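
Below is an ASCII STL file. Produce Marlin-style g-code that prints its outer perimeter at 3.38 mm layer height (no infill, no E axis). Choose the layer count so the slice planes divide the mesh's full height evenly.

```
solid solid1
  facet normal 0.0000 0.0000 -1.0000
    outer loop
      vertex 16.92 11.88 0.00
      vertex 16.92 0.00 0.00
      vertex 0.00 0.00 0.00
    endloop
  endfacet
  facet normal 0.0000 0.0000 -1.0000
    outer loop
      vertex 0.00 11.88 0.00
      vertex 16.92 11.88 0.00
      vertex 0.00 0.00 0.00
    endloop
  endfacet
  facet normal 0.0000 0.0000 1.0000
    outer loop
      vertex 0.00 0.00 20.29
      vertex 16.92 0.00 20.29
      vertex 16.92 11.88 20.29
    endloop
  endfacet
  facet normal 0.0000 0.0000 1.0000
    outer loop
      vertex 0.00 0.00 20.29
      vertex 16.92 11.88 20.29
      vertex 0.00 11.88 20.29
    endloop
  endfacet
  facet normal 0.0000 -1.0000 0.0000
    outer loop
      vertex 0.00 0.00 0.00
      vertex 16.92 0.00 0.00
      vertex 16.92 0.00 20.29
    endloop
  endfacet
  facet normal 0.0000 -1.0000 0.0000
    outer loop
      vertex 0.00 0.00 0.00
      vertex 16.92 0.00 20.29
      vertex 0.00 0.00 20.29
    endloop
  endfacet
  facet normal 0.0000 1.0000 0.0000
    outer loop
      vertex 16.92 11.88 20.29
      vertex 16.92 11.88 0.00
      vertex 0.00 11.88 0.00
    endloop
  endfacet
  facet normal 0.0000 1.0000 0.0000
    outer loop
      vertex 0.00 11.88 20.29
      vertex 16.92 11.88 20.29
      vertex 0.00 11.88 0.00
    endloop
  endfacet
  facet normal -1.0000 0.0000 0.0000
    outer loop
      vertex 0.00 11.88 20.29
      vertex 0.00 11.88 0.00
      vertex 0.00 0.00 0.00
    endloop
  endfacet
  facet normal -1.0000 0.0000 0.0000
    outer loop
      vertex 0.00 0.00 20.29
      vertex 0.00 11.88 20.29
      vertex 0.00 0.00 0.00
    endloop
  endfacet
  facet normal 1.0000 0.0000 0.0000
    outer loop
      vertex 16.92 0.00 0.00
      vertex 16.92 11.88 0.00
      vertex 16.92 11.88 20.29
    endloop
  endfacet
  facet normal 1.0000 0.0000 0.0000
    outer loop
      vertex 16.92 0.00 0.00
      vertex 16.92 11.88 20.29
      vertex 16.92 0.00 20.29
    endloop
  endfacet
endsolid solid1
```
; perimeter-only toolpath
G21 ; units = mm
G90 ; absolute positioning
G28 ; home
; layer 1
G0 Z3.38
G0 X0.00 Y0.00
G1 X16.92 Y0.00
G1 X16.92 Y11.88
G1 X0.00 Y11.88
G1 X0.00 Y0.00
; layer 2
G0 Z6.76
G0 X0.00 Y0.00
G1 X16.92 Y0.00
G1 X16.92 Y11.88
G1 X0.00 Y11.88
G1 X0.00 Y0.00
; layer 3
G0 Z10.14
G0 X0.00 Y0.00
G1 X16.92 Y0.00
G1 X16.92 Y11.88
G1 X0.00 Y11.88
G1 X0.00 Y0.00
; layer 4
G0 Z13.53
G0 X0.00 Y0.00
G1 X16.92 Y0.00
G1 X16.92 Y11.88
G1 X0.00 Y11.88
G1 X0.00 Y0.00
; layer 5
G0 Z16.91
G0 X0.00 Y0.00
G1 X16.92 Y0.00
G1 X16.92 Y11.88
G1 X0.00 Y11.88
G1 X0.00 Y0.00
; layer 6
G0 Z20.29
G0 X0.00 Y0.00
G1 X16.92 Y0.00
G1 X16.92 Y11.88
G1 X0.00 Y11.88
G1 X0.00 Y0.00
M2 ; end

The solid is a rectangular box, roughly 16.9 × 11.9 mm footprint and 20.3 mm tall. Slicing at Δz = 3.38 mm — 6 equal slices spanning the solid's height, so layer i sits at z = i·h/6 — gives 6 non-empty perimeters. Each is a 4-segment closed polygon; G0 lifts to the layer z and rapids to the start vertex, then G1 traces the edges.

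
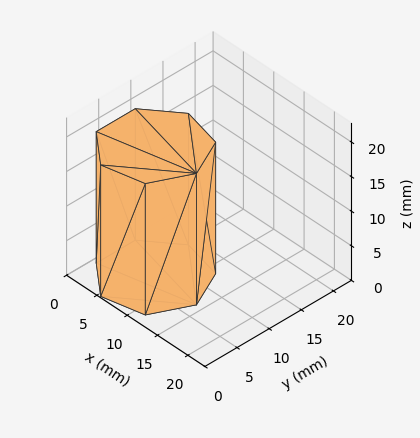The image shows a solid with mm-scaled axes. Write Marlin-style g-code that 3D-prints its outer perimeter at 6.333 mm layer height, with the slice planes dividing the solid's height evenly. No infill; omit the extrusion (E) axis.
Reading the render: the shape is a regular 7-sided prism (a cylinder approximated with 7 flat sides), circumscribed radius ≈ 7 mm, height ≈ 19 mm (dimensions read to the nearest mm from the axis ticks). For the g-code, the solid's height is divided into equal slices at the stated Δz and each level perimeter traced with G1 moves after a G0 lift.

; perimeter-only toolpath
G21 ; units = mm
G90 ; absolute positioning
G28 ; home
; layer 1
G0 Z6.333
G0 X14.000 Y7.000
G1 X11.364 Y12.473
G1 X5.442 Y13.824
G1 X0.693 Y10.037
G1 X0.693 Y3.963
G1 X5.442 Y0.176
G1 X11.364 Y1.527
G1 X14.000 Y7.000
; layer 2
G0 Z12.667
G0 X14.000 Y7.000
G1 X11.364 Y12.473
G1 X5.442 Y13.824
G1 X0.693 Y10.037
G1 X0.693 Y3.963
G1 X5.442 Y0.176
G1 X11.364 Y1.527
G1 X14.000 Y7.000
; layer 3
G0 Z19.000
G0 X14.000 Y7.000
G1 X11.364 Y12.473
G1 X5.442 Y13.824
G1 X0.693 Y10.037
G1 X0.693 Y3.963
G1 X5.442 Y0.176
G1 X11.364 Y1.527
G1 X14.000 Y7.000
M2 ; end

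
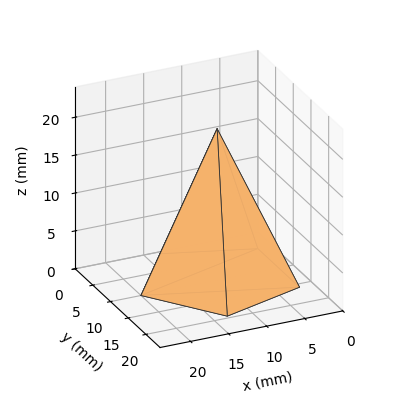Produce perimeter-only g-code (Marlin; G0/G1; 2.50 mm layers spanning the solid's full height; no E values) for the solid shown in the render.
Reading the render: the shape is a regular 5-sided pyramid, base circumscribed radius ≈ 10 mm, apex at z ≈ 20 mm (dimensions read to the nearest mm from the axis ticks). For the g-code, the solid's height is divided into equal slices at the stated Δz and each level perimeter traced with G1 moves after a G0 lift.

; perimeter-only toolpath
G21 ; units = mm
G90 ; absolute positioning
G28 ; home
; layer 1
G0 Z2.50
G0 X18.75 Y10.00
G1 X12.70 Y18.32
G1 X2.92 Y15.15
G1 X2.92 Y4.86
G1 X12.70 Y1.68
G1 X18.75 Y10.00
; layer 2
G0 Z5.00
G0 X17.50 Y10.00
G1 X12.32 Y17.13
G1 X3.93 Y14.41
G1 X3.93 Y5.59
G1 X12.32 Y2.87
G1 X17.50 Y10.00
; layer 3
G0 Z7.50
G0 X16.25 Y10.00
G1 X11.93 Y15.94
G1 X4.94 Y13.68
G1 X4.94 Y6.33
G1 X11.93 Y4.06
G1 X16.25 Y10.00
; layer 4
G0 Z10.00
G0 X15.00 Y10.00
G1 X11.54 Y14.76
G1 X5.96 Y12.94
G1 X5.96 Y7.06
G1 X11.54 Y5.25
G1 X15.00 Y10.00
; layer 5
G0 Z12.50
G0 X13.75 Y10.00
G1 X11.16 Y13.57
G1 X6.97 Y12.21
G1 X6.97 Y7.79
G1 X11.16 Y6.43
G1 X13.75 Y10.00
; layer 6
G0 Z15.00
G0 X12.50 Y10.00
G1 X10.77 Y12.38
G1 X7.98 Y11.47
G1 X7.98 Y8.53
G1 X10.77 Y7.62
G1 X12.50 Y10.00
; layer 7
G0 Z17.50
G0 X11.25 Y10.00
G1 X10.39 Y11.19
G1 X8.99 Y10.73
G1 X8.99 Y9.27
G1 X10.39 Y8.81
G1 X11.25 Y10.00
M2 ; end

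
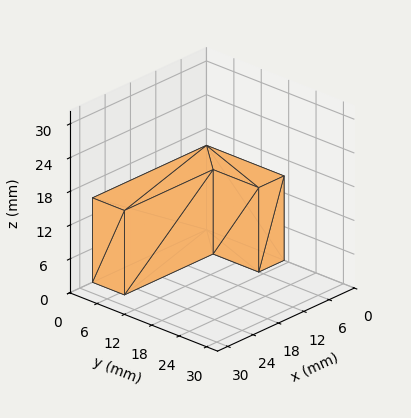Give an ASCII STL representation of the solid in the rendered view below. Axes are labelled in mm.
Reading the render: the shape is an L-shaped prism: outer 27 × 17 mm, arm thicknesses ≈ 7 mm (horizontal) and 6 mm (vertical), extruded 15 mm in z (dimensions read to the nearest mm from the axis ticks). For the STL, each face is triangulated and given an outward normal.

solid part
  facet normal 0.0000 0.0000 -1.0000
    outer loop
      vertex 27.00 7.00 0.00
      vertex 27.00 0.00 0.00
      vertex 0.00 0.00 0.00
    endloop
  endfacet
  facet normal 0.0000 0.0000 -1.0000
    outer loop
      vertex 6.00 7.00 0.00
      vertex 27.00 7.00 0.00
      vertex 0.00 0.00 0.00
    endloop
  endfacet
  facet normal 0.0000 0.0000 -1.0000
    outer loop
      vertex 6.00 17.00 0.00
      vertex 6.00 7.00 0.00
      vertex 0.00 0.00 0.00
    endloop
  endfacet
  facet normal 0.0000 0.0000 -1.0000
    outer loop
      vertex 0.00 17.00 0.00
      vertex 6.00 17.00 0.00
      vertex 0.00 0.00 0.00
    endloop
  endfacet
  facet normal 0.0000 0.0000 1.0000
    outer loop
      vertex 0.00 0.00 15.00
      vertex 27.00 0.00 15.00
      vertex 27.00 7.00 15.00
    endloop
  endfacet
  facet normal 0.0000 0.0000 1.0000
    outer loop
      vertex 0.00 0.00 15.00
      vertex 27.00 7.00 15.00
      vertex 6.00 7.00 15.00
    endloop
  endfacet
  facet normal 0.0000 0.0000 1.0000
    outer loop
      vertex 0.00 0.00 15.00
      vertex 6.00 7.00 15.00
      vertex 6.00 17.00 15.00
    endloop
  endfacet
  facet normal 0.0000 0.0000 1.0000
    outer loop
      vertex 0.00 0.00 15.00
      vertex 6.00 17.00 15.00
      vertex 0.00 17.00 15.00
    endloop
  endfacet
  facet normal 0.0000 -1.0000 0.0000
    outer loop
      vertex 0.00 0.00 0.00
      vertex 27.00 0.00 0.00
      vertex 27.00 0.00 15.00
    endloop
  endfacet
  facet normal 0.0000 -1.0000 0.0000
    outer loop
      vertex 0.00 0.00 0.00
      vertex 27.00 0.00 15.00
      vertex 0.00 0.00 15.00
    endloop
  endfacet
  facet normal 1.0000 0.0000 0.0000
    outer loop
      vertex 27.00 0.00 0.00
      vertex 27.00 7.00 0.00
      vertex 27.00 7.00 15.00
    endloop
  endfacet
  facet normal 1.0000 0.0000 0.0000
    outer loop
      vertex 27.00 0.00 0.00
      vertex 27.00 7.00 15.00
      vertex 27.00 0.00 15.00
    endloop
  endfacet
  facet normal 0.0000 1.0000 0.0000
    outer loop
      vertex 27.00 7.00 0.00
      vertex 6.00 7.00 0.00
      vertex 6.00 7.00 15.00
    endloop
  endfacet
  facet normal 0.0000 1.0000 0.0000
    outer loop
      vertex 27.00 7.00 0.00
      vertex 6.00 7.00 15.00
      vertex 27.00 7.00 15.00
    endloop
  endfacet
  facet normal 1.0000 0.0000 0.0000
    outer loop
      vertex 6.00 7.00 0.00
      vertex 6.00 17.00 0.00
      vertex 6.00 17.00 15.00
    endloop
  endfacet
  facet normal 1.0000 0.0000 0.0000
    outer loop
      vertex 6.00 7.00 0.00
      vertex 6.00 17.00 15.00
      vertex 6.00 7.00 15.00
    endloop
  endfacet
  facet normal 0.0000 1.0000 0.0000
    outer loop
      vertex 6.00 17.00 0.00
      vertex 0.00 17.00 0.00
      vertex 0.00 17.00 15.00
    endloop
  endfacet
  facet normal 0.0000 1.0000 0.0000
    outer loop
      vertex 6.00 17.00 0.00
      vertex 0.00 17.00 15.00
      vertex 6.00 17.00 15.00
    endloop
  endfacet
  facet normal -1.0000 0.0000 0.0000
    outer loop
      vertex 0.00 17.00 0.00
      vertex 0.00 0.00 0.00
      vertex 0.00 0.00 15.00
    endloop
  endfacet
  facet normal -1.0000 0.0000 0.0000
    outer loop
      vertex 0.00 17.00 0.00
      vertex 0.00 0.00 15.00
      vertex 0.00 17.00 15.00
    endloop
  endfacet
endsolid part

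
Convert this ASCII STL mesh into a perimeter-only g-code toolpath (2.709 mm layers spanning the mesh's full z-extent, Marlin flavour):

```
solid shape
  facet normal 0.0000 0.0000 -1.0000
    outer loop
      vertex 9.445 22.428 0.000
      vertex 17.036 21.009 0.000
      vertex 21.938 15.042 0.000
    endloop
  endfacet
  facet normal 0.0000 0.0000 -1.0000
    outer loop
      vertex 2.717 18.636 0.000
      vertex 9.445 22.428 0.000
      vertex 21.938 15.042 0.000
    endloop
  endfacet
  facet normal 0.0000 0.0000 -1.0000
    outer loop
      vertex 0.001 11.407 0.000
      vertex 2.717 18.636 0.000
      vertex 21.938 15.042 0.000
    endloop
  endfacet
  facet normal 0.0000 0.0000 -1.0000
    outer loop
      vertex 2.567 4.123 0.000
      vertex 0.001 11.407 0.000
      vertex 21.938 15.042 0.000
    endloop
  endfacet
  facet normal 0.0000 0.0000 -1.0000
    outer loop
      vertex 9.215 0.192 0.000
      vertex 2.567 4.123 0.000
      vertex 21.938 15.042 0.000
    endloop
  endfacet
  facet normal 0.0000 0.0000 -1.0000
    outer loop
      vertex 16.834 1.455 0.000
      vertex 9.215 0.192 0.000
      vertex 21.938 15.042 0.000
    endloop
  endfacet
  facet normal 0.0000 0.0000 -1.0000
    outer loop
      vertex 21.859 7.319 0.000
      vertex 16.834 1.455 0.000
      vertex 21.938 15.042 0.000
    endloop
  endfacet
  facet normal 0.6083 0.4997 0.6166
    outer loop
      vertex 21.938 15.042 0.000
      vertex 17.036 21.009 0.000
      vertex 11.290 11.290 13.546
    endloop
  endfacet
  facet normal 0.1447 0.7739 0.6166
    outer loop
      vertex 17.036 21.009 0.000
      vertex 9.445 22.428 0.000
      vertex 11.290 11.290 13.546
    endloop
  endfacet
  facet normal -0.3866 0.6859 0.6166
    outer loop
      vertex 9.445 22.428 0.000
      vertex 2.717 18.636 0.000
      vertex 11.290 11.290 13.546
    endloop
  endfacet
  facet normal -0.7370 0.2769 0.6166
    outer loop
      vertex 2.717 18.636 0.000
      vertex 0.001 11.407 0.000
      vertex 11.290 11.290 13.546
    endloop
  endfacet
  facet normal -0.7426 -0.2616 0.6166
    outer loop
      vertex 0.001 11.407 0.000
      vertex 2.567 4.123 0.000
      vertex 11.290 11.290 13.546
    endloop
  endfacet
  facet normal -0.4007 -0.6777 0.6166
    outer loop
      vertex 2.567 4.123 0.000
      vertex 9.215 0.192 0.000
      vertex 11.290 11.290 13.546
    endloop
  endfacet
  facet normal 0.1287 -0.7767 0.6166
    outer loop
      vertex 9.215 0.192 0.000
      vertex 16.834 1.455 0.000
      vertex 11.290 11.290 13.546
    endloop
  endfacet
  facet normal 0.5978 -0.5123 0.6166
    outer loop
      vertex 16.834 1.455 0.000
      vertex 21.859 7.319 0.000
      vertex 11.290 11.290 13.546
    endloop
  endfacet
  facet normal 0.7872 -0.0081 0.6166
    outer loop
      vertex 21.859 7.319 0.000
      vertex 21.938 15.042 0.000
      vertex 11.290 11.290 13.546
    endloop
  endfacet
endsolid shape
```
; perimeter-only toolpath
G21 ; units = mm
G90 ; absolute positioning
G28 ; home
; layer 1
G0 Z2.709
G0 X19.808 Y14.292
G1 X15.887 Y19.065
G1 X9.814 Y20.200
G1 X4.432 Y17.167
G1 X2.259 Y11.384
G1 X4.312 Y5.556
G1 X9.630 Y2.412
G1 X15.725 Y3.422
G1 X19.745 Y8.113
G1 X19.808 Y14.292
; layer 2
G0 Z5.418
G0 X17.679 Y13.541
G1 X14.738 Y17.121
G1 X10.183 Y17.973
G1 X6.146 Y15.698
G1 X4.517 Y11.360
G1 X6.056 Y6.990
G1 X10.045 Y4.631
G1 X14.616 Y5.389
G1 X17.631 Y8.907
G1 X17.679 Y13.541
; layer 3
G0 Z8.128
G0 X15.549 Y12.791
G1 X13.588 Y15.178
G1 X10.552 Y15.745
G1 X7.861 Y14.228
G1 X6.774 Y11.337
G1 X7.801 Y8.423
G1 X10.460 Y6.851
G1 X13.508 Y7.356
G1 X15.518 Y9.702
G1 X15.549 Y12.791
; layer 4
G0 Z10.837
G0 X13.420 Y12.040
G1 X12.439 Y13.234
G1 X10.921 Y13.518
G1 X9.575 Y12.759
G1 X9.032 Y11.313
G1 X9.545 Y9.857
G1 X10.875 Y9.070
G1 X12.399 Y9.323
G1 X13.404 Y10.496
G1 X13.420 Y12.040
M2 ; end

The solid is a regular 9-sided pyramid, base circumscribed radius ≈ 11.3 mm, apex at z ≈ 13.5 mm. Slicing at Δz = 2.709 mm — 5 equal slices spanning the solid's height, so layer i sits at z = i·h/5 — gives 4 non-empty perimeters. Each is a 9-segment closed polygon; G0 lifts to the layer z and rapids to the start vertex, then G1 traces the edges. The cross-section shrinks linearly with z (the slice at the apex is degenerate and omitted).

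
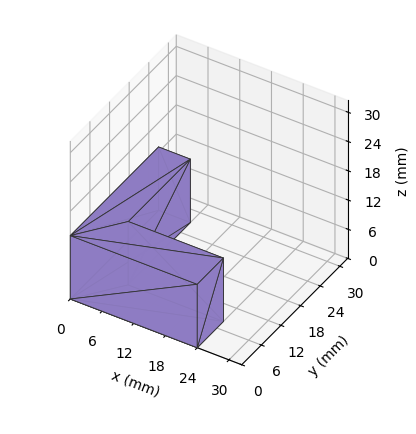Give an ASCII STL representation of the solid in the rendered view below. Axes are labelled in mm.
Reading the render: the shape is an L-shaped prism: outer 24 × 27 mm, arm thicknesses ≈ 8 mm (horizontal) and 6 mm (vertical), extruded 13 mm in z (dimensions read to the nearest mm from the axis ticks). For the STL, each face is triangulated and given an outward normal.

solid part
  facet normal 0.0000 0.0000 -1.0000
    outer loop
      vertex 24.0 8.0 0.0
      vertex 24.0 0.0 0.0
      vertex 0.0 0.0 0.0
    endloop
  endfacet
  facet normal 0.0000 0.0000 -1.0000
    outer loop
      vertex 6.0 8.0 0.0
      vertex 24.0 8.0 0.0
      vertex 0.0 0.0 0.0
    endloop
  endfacet
  facet normal 0.0000 0.0000 -1.0000
    outer loop
      vertex 6.0 27.0 0.0
      vertex 6.0 8.0 0.0
      vertex 0.0 0.0 0.0
    endloop
  endfacet
  facet normal 0.0000 0.0000 -1.0000
    outer loop
      vertex 0.0 27.0 0.0
      vertex 6.0 27.0 0.0
      vertex 0.0 0.0 0.0
    endloop
  endfacet
  facet normal 0.0000 0.0000 1.0000
    outer loop
      vertex 0.0 0.0 13.0
      vertex 24.0 0.0 13.0
      vertex 24.0 8.0 13.0
    endloop
  endfacet
  facet normal 0.0000 0.0000 1.0000
    outer loop
      vertex 0.0 0.0 13.0
      vertex 24.0 8.0 13.0
      vertex 6.0 8.0 13.0
    endloop
  endfacet
  facet normal 0.0000 0.0000 1.0000
    outer loop
      vertex 0.0 0.0 13.0
      vertex 6.0 8.0 13.0
      vertex 6.0 27.0 13.0
    endloop
  endfacet
  facet normal 0.0000 0.0000 1.0000
    outer loop
      vertex 0.0 0.0 13.0
      vertex 6.0 27.0 13.0
      vertex 0.0 27.0 13.0
    endloop
  endfacet
  facet normal 0.0000 -1.0000 0.0000
    outer loop
      vertex 0.0 0.0 0.0
      vertex 24.0 0.0 0.0
      vertex 24.0 0.0 13.0
    endloop
  endfacet
  facet normal 0.0000 -1.0000 0.0000
    outer loop
      vertex 0.0 0.0 0.0
      vertex 24.0 0.0 13.0
      vertex 0.0 0.0 13.0
    endloop
  endfacet
  facet normal 1.0000 0.0000 0.0000
    outer loop
      vertex 24.0 0.0 0.0
      vertex 24.0 8.0 0.0
      vertex 24.0 8.0 13.0
    endloop
  endfacet
  facet normal 1.0000 0.0000 0.0000
    outer loop
      vertex 24.0 0.0 0.0
      vertex 24.0 8.0 13.0
      vertex 24.0 0.0 13.0
    endloop
  endfacet
  facet normal 0.0000 1.0000 0.0000
    outer loop
      vertex 24.0 8.0 0.0
      vertex 6.0 8.0 0.0
      vertex 6.0 8.0 13.0
    endloop
  endfacet
  facet normal 0.0000 1.0000 0.0000
    outer loop
      vertex 24.0 8.0 0.0
      vertex 6.0 8.0 13.0
      vertex 24.0 8.0 13.0
    endloop
  endfacet
  facet normal 1.0000 0.0000 0.0000
    outer loop
      vertex 6.0 8.0 0.0
      vertex 6.0 27.0 0.0
      vertex 6.0 27.0 13.0
    endloop
  endfacet
  facet normal 1.0000 0.0000 0.0000
    outer loop
      vertex 6.0 8.0 0.0
      vertex 6.0 27.0 13.0
      vertex 6.0 8.0 13.0
    endloop
  endfacet
  facet normal 0.0000 1.0000 0.0000
    outer loop
      vertex 6.0 27.0 0.0
      vertex 0.0 27.0 0.0
      vertex 0.0 27.0 13.0
    endloop
  endfacet
  facet normal 0.0000 1.0000 0.0000
    outer loop
      vertex 6.0 27.0 0.0
      vertex 0.0 27.0 13.0
      vertex 6.0 27.0 13.0
    endloop
  endfacet
  facet normal -1.0000 0.0000 0.0000
    outer loop
      vertex 0.0 27.0 0.0
      vertex 0.0 0.0 0.0
      vertex 0.0 0.0 13.0
    endloop
  endfacet
  facet normal -1.0000 0.0000 0.0000
    outer loop
      vertex 0.0 27.0 0.0
      vertex 0.0 0.0 13.0
      vertex 0.0 27.0 13.0
    endloop
  endfacet
endsolid part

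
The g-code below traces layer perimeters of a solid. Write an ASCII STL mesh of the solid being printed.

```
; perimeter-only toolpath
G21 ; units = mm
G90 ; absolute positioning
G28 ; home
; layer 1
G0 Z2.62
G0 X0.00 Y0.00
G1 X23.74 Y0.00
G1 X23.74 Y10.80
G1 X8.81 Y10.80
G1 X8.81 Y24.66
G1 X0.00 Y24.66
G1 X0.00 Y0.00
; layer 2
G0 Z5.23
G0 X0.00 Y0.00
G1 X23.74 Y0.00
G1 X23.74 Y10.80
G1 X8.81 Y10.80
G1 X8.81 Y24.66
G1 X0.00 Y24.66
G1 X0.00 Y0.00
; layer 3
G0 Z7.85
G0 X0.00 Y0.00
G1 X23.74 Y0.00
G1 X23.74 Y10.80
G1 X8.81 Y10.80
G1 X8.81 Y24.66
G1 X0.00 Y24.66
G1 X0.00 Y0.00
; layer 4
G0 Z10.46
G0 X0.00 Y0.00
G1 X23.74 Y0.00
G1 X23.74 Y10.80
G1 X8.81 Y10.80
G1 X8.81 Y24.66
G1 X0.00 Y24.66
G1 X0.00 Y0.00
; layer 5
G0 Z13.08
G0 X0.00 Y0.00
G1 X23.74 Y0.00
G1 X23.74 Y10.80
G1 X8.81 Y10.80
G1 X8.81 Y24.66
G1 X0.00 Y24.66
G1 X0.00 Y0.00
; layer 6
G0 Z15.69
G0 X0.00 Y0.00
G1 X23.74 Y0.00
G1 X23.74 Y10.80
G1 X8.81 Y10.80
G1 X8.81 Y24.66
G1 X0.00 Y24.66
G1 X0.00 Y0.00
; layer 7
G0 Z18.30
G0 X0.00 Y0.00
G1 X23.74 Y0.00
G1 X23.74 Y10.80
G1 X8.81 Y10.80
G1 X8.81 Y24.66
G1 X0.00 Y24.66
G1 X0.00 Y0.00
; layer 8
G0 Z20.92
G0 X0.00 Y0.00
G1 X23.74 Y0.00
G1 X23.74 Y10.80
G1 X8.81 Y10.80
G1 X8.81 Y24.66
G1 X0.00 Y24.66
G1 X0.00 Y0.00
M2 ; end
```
solid part
  facet normal 0.0000 0.0000 -1.0000
    outer loop
      vertex 23.74 10.80 0.00
      vertex 23.74 0.00 0.00
      vertex 0.00 0.00 0.00
    endloop
  endfacet
  facet normal 0.0000 0.0000 -1.0000
    outer loop
      vertex 8.81 10.80 0.00
      vertex 23.74 10.80 0.00
      vertex 0.00 0.00 0.00
    endloop
  endfacet
  facet normal 0.0000 0.0000 -1.0000
    outer loop
      vertex 8.81 24.66 0.00
      vertex 8.81 10.80 0.00
      vertex 0.00 0.00 0.00
    endloop
  endfacet
  facet normal 0.0000 0.0000 -1.0000
    outer loop
      vertex 0.00 24.66 0.00
      vertex 8.81 24.66 0.00
      vertex 0.00 0.00 0.00
    endloop
  endfacet
  facet normal 0.0000 0.0000 1.0000
    outer loop
      vertex 0.00 0.00 20.92
      vertex 23.74 0.00 20.92
      vertex 23.74 10.80 20.92
    endloop
  endfacet
  facet normal 0.0000 0.0000 1.0000
    outer loop
      vertex 0.00 0.00 20.92
      vertex 23.74 10.80 20.92
      vertex 8.81 10.80 20.92
    endloop
  endfacet
  facet normal 0.0000 0.0000 1.0000
    outer loop
      vertex 0.00 0.00 20.92
      vertex 8.81 10.80 20.92
      vertex 8.81 24.66 20.92
    endloop
  endfacet
  facet normal 0.0000 0.0000 1.0000
    outer loop
      vertex 0.00 0.00 20.92
      vertex 8.81 24.66 20.92
      vertex 0.00 24.66 20.92
    endloop
  endfacet
  facet normal 0.0000 -1.0000 0.0000
    outer loop
      vertex 0.00 0.00 0.00
      vertex 23.74 0.00 0.00
      vertex 23.74 0.00 20.92
    endloop
  endfacet
  facet normal 0.0000 -1.0000 0.0000
    outer loop
      vertex 0.00 0.00 0.00
      vertex 23.74 0.00 20.92
      vertex 0.00 0.00 20.92
    endloop
  endfacet
  facet normal 1.0000 0.0000 0.0000
    outer loop
      vertex 23.74 0.00 0.00
      vertex 23.74 10.80 0.00
      vertex 23.74 10.80 20.92
    endloop
  endfacet
  facet normal 1.0000 0.0000 0.0000
    outer loop
      vertex 23.74 0.00 0.00
      vertex 23.74 10.80 20.92
      vertex 23.74 0.00 20.92
    endloop
  endfacet
  facet normal 0.0000 1.0000 0.0000
    outer loop
      vertex 23.74 10.80 0.00
      vertex 8.81 10.80 0.00
      vertex 8.81 10.80 20.92
    endloop
  endfacet
  facet normal 0.0000 1.0000 0.0000
    outer loop
      vertex 23.74 10.80 0.00
      vertex 8.81 10.80 20.92
      vertex 23.74 10.80 20.92
    endloop
  endfacet
  facet normal 1.0000 0.0000 0.0000
    outer loop
      vertex 8.81 10.80 0.00
      vertex 8.81 24.66 0.00
      vertex 8.81 24.66 20.92
    endloop
  endfacet
  facet normal 1.0000 0.0000 0.0000
    outer loop
      vertex 8.81 10.80 0.00
      vertex 8.81 24.66 20.92
      vertex 8.81 10.80 20.92
    endloop
  endfacet
  facet normal 0.0000 1.0000 0.0000
    outer loop
      vertex 8.81 24.66 0.00
      vertex 0.00 24.66 0.00
      vertex 0.00 24.66 20.92
    endloop
  endfacet
  facet normal 0.0000 1.0000 0.0000
    outer loop
      vertex 8.81 24.66 0.00
      vertex 0.00 24.66 20.92
      vertex 8.81 24.66 20.92
    endloop
  endfacet
  facet normal -1.0000 0.0000 0.0000
    outer loop
      vertex 0.00 24.66 0.00
      vertex 0.00 0.00 0.00
      vertex 0.00 0.00 20.92
    endloop
  endfacet
  facet normal -1.0000 0.0000 0.0000
    outer loop
      vertex 0.00 24.66 0.00
      vertex 0.00 0.00 20.92
      vertex 0.00 24.66 20.92
    endloop
  endfacet
endsolid part

The G0 Z moves step by Δz≈2.62 mm. Every layer's G1 loop is the same polygon, so the solid is a straight extrusion of it from z=0 to z≈20.9. Closing with flat bottom and top caps and triangulating gives 20 facets — an L-shaped prism: outer 23.7 × 24.7 mm, arm thicknesses ≈ 10.8 mm (horizontal) and 8.81 mm (vertical), extruded 20.9 mm in z.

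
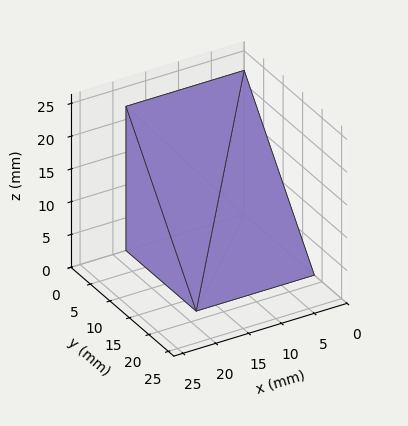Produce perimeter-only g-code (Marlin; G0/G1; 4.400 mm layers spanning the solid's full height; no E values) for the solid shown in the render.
Reading the render: the shape is a wedge (ramp): 18 × 18 mm base, rising to 22 mm along the y=0 edge and sloping linearly to z=0 at y=18 (dimensions read to the nearest mm from the axis ticks). For the g-code, the solid's height is divided into equal slices at the stated Δz and each level perimeter traced with G1 moves after a G0 lift.

; perimeter-only toolpath
G21 ; units = mm
G90 ; absolute positioning
G28 ; home
; layer 1
G0 Z4.400
G0 X0.000 Y0.000
G1 X18.000 Y0.000
G1 X18.000 Y14.400
G1 X0.000 Y14.400
G1 X0.000 Y0.000
; layer 2
G0 Z8.800
G0 X0.000 Y0.000
G1 X18.000 Y0.000
G1 X18.000 Y10.800
G1 X0.000 Y10.800
G1 X0.000 Y0.000
; layer 3
G0 Z13.200
G0 X0.000 Y0.000
G1 X18.000 Y0.000
G1 X18.000 Y7.200
G1 X0.000 Y7.200
G1 X0.000 Y0.000
; layer 4
G0 Z17.600
G0 X0.000 Y0.000
G1 X18.000 Y0.000
G1 X18.000 Y3.600
G1 X0.000 Y3.600
G1 X0.000 Y0.000
M2 ; end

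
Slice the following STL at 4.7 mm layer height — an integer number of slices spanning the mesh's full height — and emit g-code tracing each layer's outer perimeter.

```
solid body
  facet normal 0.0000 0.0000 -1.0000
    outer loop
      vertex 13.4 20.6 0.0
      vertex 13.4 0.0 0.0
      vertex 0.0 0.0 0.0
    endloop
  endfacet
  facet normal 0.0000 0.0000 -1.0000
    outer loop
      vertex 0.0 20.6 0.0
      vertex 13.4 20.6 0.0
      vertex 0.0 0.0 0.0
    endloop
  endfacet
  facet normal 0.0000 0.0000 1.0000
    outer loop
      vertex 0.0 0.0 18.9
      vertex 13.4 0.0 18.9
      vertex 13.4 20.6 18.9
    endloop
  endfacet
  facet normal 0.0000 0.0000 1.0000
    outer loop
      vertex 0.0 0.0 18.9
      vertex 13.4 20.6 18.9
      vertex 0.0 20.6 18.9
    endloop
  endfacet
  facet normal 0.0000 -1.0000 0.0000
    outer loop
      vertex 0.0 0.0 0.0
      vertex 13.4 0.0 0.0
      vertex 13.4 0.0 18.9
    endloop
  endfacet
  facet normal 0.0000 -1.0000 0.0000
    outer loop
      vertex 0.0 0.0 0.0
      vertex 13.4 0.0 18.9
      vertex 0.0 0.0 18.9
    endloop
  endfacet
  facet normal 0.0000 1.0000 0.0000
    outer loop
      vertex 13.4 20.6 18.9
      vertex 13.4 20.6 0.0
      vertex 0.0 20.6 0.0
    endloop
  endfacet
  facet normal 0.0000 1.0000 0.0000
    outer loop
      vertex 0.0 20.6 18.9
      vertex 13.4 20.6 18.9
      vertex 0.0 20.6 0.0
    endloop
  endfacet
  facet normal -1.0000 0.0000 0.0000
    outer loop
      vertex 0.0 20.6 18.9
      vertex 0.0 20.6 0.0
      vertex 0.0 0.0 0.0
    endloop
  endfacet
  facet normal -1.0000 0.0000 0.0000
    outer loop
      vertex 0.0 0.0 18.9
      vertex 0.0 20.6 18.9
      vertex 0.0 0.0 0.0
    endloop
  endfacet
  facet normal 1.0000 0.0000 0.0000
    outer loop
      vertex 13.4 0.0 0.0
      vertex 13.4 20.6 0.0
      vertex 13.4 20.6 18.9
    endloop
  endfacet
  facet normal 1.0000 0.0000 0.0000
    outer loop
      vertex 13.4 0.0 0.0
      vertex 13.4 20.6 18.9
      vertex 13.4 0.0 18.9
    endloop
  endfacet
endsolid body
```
; perimeter-only toolpath
G21 ; units = mm
G90 ; absolute positioning
G28 ; home
; layer 1
G0 Z4.7
G0 X0.0 Y0.0
G1 X13.4 Y0.0
G1 X13.4 Y20.6
G1 X0.0 Y20.6
G1 X0.0 Y0.0
; layer 2
G0 Z9.4
G0 X0.0 Y0.0
G1 X13.4 Y0.0
G1 X13.4 Y20.6
G1 X0.0 Y20.6
G1 X0.0 Y0.0
; layer 3
G0 Z14.2
G0 X0.0 Y0.0
G1 X13.4 Y0.0
G1 X13.4 Y20.6
G1 X0.0 Y20.6
G1 X0.0 Y0.0
; layer 4
G0 Z18.9
G0 X0.0 Y0.0
G1 X13.4 Y0.0
G1 X13.4 Y20.6
G1 X0.0 Y20.6
G1 X0.0 Y0.0
M2 ; end

The solid is a rectangular box, roughly 13.4 × 20.6 mm footprint and 18.9 mm tall. Slicing at Δz = 4.7 mm — 4 equal slices spanning the solid's height, so layer i sits at z = i·h/4 — gives 4 non-empty perimeters. Each is a 4-segment closed polygon; G0 lifts to the layer z and rapids to the start vertex, then G1 traces the edges.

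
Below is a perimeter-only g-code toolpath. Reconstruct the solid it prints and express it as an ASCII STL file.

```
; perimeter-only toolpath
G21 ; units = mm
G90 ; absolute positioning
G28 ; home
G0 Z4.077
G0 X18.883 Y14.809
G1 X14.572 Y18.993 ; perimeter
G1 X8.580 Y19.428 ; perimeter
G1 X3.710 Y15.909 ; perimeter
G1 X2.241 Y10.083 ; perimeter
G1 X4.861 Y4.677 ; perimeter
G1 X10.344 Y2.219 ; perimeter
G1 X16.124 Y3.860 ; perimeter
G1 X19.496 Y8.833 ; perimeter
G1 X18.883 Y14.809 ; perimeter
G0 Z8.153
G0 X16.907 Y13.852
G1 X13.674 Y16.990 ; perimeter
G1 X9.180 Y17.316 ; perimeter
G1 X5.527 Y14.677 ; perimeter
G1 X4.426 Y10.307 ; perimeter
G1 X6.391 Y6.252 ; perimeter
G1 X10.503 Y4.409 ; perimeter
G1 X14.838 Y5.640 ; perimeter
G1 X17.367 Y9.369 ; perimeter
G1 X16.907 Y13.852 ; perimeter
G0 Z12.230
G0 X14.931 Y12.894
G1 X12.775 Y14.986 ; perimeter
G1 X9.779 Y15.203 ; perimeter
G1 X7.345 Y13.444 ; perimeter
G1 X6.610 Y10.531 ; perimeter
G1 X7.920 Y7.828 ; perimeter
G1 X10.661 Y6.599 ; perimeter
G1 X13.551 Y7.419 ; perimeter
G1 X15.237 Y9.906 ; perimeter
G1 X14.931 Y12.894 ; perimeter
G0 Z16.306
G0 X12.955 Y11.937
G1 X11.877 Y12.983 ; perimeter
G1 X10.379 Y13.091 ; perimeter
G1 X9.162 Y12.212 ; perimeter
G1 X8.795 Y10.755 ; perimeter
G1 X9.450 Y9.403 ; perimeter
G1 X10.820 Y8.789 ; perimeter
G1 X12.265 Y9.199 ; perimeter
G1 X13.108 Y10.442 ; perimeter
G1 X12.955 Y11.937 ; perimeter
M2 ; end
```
solid part
  facet normal 0.0000 0.0000 -1.0000
    outer loop
      vertex 7.980 21.540 0.000
      vertex 15.470 20.997 0.000
      vertex 20.859 15.767 0.000
    endloop
  endfacet
  facet normal 0.0000 0.0000 -1.0000
    outer loop
      vertex 1.893 17.142 0.000
      vertex 7.980 21.540 0.000
      vertex 20.859 15.767 0.000
    endloop
  endfacet
  facet normal 0.0000 0.0000 -1.0000
    outer loop
      vertex 0.057 9.859 0.000
      vertex 1.893 17.142 0.000
      vertex 20.859 15.767 0.000
    endloop
  endfacet
  facet normal 0.0000 0.0000 -1.0000
    outer loop
      vertex 3.332 3.101 0.000
      vertex 0.057 9.859 0.000
      vertex 20.859 15.767 0.000
    endloop
  endfacet
  facet normal 0.0000 0.0000 -1.0000
    outer loop
      vertex 10.185 0.029 0.000
      vertex 3.332 3.101 0.000
      vertex 20.859 15.767 0.000
    endloop
  endfacet
  facet normal 0.0000 0.0000 -1.0000
    outer loop
      vertex 17.410 2.080 0.000
      vertex 10.185 0.029 0.000
      vertex 20.859 15.767 0.000
    endloop
  endfacet
  facet normal 0.0000 0.0000 -1.0000
    outer loop
      vertex 21.625 8.296 0.000
      vertex 17.410 2.080 0.000
      vertex 20.859 15.767 0.000
    endloop
  endfacet
  facet normal 0.6214 0.6403 0.4516
    outer loop
      vertex 20.859 15.767 0.000
      vertex 15.470 20.997 0.000
      vertex 10.979 10.979 20.383
    endloop
  endfacet
  facet normal 0.0645 0.8899 0.4516
    outer loop
      vertex 15.470 20.997 0.000
      vertex 7.980 21.540 0.000
      vertex 10.979 10.979 20.383
    endloop
  endfacet
  facet normal -0.5225 0.7232 0.4516
    outer loop
      vertex 7.980 21.540 0.000
      vertex 1.893 17.142 0.000
      vertex 10.979 10.979 20.383
    endloop
  endfacet
  facet normal -0.8652 0.2181 0.4516
    outer loop
      vertex 1.893 17.142 0.000
      vertex 0.057 9.859 0.000
      vertex 10.979 10.979 20.383
    endloop
  endfacet
  facet normal -0.8029 -0.3891 0.4516
    outer loop
      vertex 0.057 9.859 0.000
      vertex 3.332 3.101 0.000
      vertex 10.979 10.979 20.383
    endloop
  endfacet
  facet normal -0.3650 -0.8142 0.4516
    outer loop
      vertex 3.332 3.101 0.000
      vertex 10.185 0.029 0.000
      vertex 10.979 10.979 20.383
    endloop
  endfacet
  facet normal 0.2437 -0.8583 0.4516
    outer loop
      vertex 10.185 0.029 0.000
      vertex 17.410 2.080 0.000
      vertex 10.979 10.979 20.383
    endloop
  endfacet
  facet normal 0.7385 -0.5007 0.4516
    outer loop
      vertex 17.410 2.080 0.000
      vertex 21.625 8.296 0.000
      vertex 10.979 10.979 20.383
    endloop
  endfacet
  facet normal 0.8876 0.0910 0.4516
    outer loop
      vertex 21.625 8.296 0.000
      vertex 20.859 15.767 0.000
      vertex 10.979 10.979 20.383
    endloop
  endfacet
endsolid part

The G0 Z moves step by Δz≈4.077 mm. The G1 loops shrink linearly with z, so the solid tapers from its base footprint up to z≈20.4. Closing with a flat bottom cap and the tapered top and triangulating gives 16 facets — a regular 9-sided pyramid, base circumscribed radius ≈ 11 mm, apex at z ≈ 20.4 mm.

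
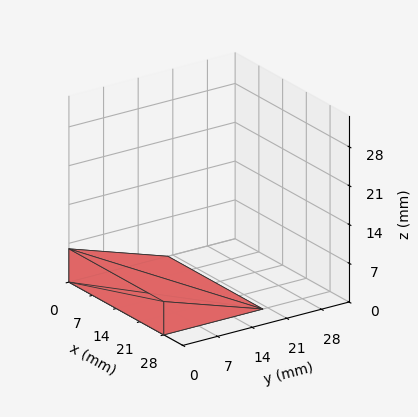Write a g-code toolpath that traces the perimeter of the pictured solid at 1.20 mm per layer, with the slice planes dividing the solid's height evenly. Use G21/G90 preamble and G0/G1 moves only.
Reading the render: the shape is a wedge (ramp): 28 × 20 mm base, rising to 6 mm along the y=0 edge and sloping linearly to z=0 at y=20 (dimensions read to the nearest mm from the axis ticks). For the g-code, the solid's height is divided into equal slices at the stated Δz and each level perimeter traced with G1 moves after a G0 lift.

; perimeter-only toolpath
G21 ; units = mm
G90 ; absolute positioning
G28 ; home
; layer 1
G0 Z1.20
G0 X0.00 Y0.00
G1 X28.00 Y0.00
G1 X28.00 Y16.00
G1 X0.00 Y16.00
G1 X0.00 Y0.00
; layer 2
G0 Z2.40
G0 X0.00 Y0.00
G1 X28.00 Y0.00
G1 X28.00 Y12.00
G1 X0.00 Y12.00
G1 X0.00 Y0.00
; layer 3
G0 Z3.60
G0 X0.00 Y0.00
G1 X28.00 Y0.00
G1 X28.00 Y8.00
G1 X0.00 Y8.00
G1 X0.00 Y0.00
; layer 4
G0 Z4.80
G0 X0.00 Y0.00
G1 X28.00 Y0.00
G1 X28.00 Y4.00
G1 X0.00 Y4.00
G1 X0.00 Y0.00
M2 ; end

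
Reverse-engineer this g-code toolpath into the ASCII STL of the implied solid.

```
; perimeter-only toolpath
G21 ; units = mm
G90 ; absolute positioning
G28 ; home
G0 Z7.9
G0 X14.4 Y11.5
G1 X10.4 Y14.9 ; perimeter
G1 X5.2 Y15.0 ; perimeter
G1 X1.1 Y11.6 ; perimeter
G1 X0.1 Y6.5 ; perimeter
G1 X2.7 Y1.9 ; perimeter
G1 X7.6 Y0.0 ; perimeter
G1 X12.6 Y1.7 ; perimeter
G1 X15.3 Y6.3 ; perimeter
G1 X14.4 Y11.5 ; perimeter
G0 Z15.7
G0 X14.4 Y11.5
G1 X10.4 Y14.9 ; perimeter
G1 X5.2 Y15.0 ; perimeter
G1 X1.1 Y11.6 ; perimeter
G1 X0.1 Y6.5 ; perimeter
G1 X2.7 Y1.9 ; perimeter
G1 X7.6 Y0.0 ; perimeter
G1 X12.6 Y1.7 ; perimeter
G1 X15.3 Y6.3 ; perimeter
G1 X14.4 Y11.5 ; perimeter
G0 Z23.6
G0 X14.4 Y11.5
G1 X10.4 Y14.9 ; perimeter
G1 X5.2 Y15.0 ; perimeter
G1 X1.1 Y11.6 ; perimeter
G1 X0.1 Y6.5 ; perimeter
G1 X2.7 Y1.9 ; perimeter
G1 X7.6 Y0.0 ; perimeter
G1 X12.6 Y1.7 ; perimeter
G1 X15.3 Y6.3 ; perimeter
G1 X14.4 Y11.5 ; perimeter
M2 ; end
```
solid part
  facet normal 0.0000 0.0000 -1.0000
    outer loop
      vertex 5.2 15.0 0.0
      vertex 10.4 14.9 0.0
      vertex 14.4 11.5 0.0
    endloop
  endfacet
  facet normal 0.0000 0.0000 -1.0000
    outer loop
      vertex 1.1 11.6 0.0
      vertex 5.2 15.0 0.0
      vertex 14.4 11.5 0.0
    endloop
  endfacet
  facet normal 0.0000 0.0000 -1.0000
    outer loop
      vertex 0.1 6.5 0.0
      vertex 1.1 11.6 0.0
      vertex 14.4 11.5 0.0
    endloop
  endfacet
  facet normal 0.0000 0.0000 -1.0000
    outer loop
      vertex 2.7 1.9 0.0
      vertex 0.1 6.5 0.0
      vertex 14.4 11.5 0.0
    endloop
  endfacet
  facet normal 0.0000 0.0000 -1.0000
    outer loop
      vertex 7.6 0.0 0.0
      vertex 2.7 1.9 0.0
      vertex 14.4 11.5 0.0
    endloop
  endfacet
  facet normal 0.0000 0.0000 -1.0000
    outer loop
      vertex 12.6 1.7 0.0
      vertex 7.6 0.0 0.0
      vertex 14.4 11.5 0.0
    endloop
  endfacet
  facet normal 0.0000 0.0000 -1.0000
    outer loop
      vertex 15.3 6.3 0.0
      vertex 12.6 1.7 0.0
      vertex 14.4 11.5 0.0
    endloop
  endfacet
  facet normal 0.0000 0.0000 1.0000
    outer loop
      vertex 14.4 11.5 23.6
      vertex 10.4 14.9 23.6
      vertex 5.2 15.0 23.6
    endloop
  endfacet
  facet normal 0.0000 0.0000 1.0000
    outer loop
      vertex 14.4 11.5 23.6
      vertex 5.2 15.0 23.6
      vertex 1.1 11.6 23.6
    endloop
  endfacet
  facet normal 0.0000 0.0000 1.0000
    outer loop
      vertex 14.4 11.5 23.6
      vertex 1.1 11.6 23.6
      vertex 0.1 6.5 23.6
    endloop
  endfacet
  facet normal 0.0000 0.0000 1.0000
    outer loop
      vertex 14.4 11.5 23.6
      vertex 0.1 6.5 23.6
      vertex 2.7 1.9 23.6
    endloop
  endfacet
  facet normal 0.0000 0.0000 1.0000
    outer loop
      vertex 14.4 11.5 23.6
      vertex 2.7 1.9 23.6
      vertex 7.6 0.0 23.6
    endloop
  endfacet
  facet normal 0.0000 0.0000 1.0000
    outer loop
      vertex 14.4 11.5 23.6
      vertex 7.6 0.0 23.6
      vertex 12.6 1.7 23.6
    endloop
  endfacet
  facet normal 0.0000 0.0000 1.0000
    outer loop
      vertex 14.4 11.5 23.6
      vertex 12.6 1.7 23.6
      vertex 15.3 6.3 23.6
    endloop
  endfacet
  facet normal 0.6476 0.7619 0.0000
    outer loop
      vertex 14.4 11.5 0.0
      vertex 10.4 14.9 0.0
      vertex 10.4 14.9 23.6
    endloop
  endfacet
  facet normal 0.6476 0.7619 0.0000
    outer loop
      vertex 14.4 11.5 0.0
      vertex 10.4 14.9 23.6
      vertex 14.4 11.5 23.6
    endloop
  endfacet
  facet normal 0.0192 0.9998 0.0000
    outer loop
      vertex 10.4 14.9 0.0
      vertex 5.2 15.0 0.0
      vertex 5.2 15.0 23.6
    endloop
  endfacet
  facet normal 0.0192 0.9998 0.0000
    outer loop
      vertex 10.4 14.9 0.0
      vertex 5.2 15.0 23.6
      vertex 10.4 14.9 23.6
    endloop
  endfacet
  facet normal -0.6383 0.7698 0.0000
    outer loop
      vertex 5.2 15.0 0.0
      vertex 1.1 11.6 0.0
      vertex 1.1 11.6 23.6
    endloop
  endfacet
  facet normal -0.6383 0.7698 0.0000
    outer loop
      vertex 5.2 15.0 0.0
      vertex 1.1 11.6 23.6
      vertex 5.2 15.0 23.6
    endloop
  endfacet
  facet normal -0.9813 0.1924 0.0000
    outer loop
      vertex 1.1 11.6 0.0
      vertex 0.1 6.5 0.0
      vertex 0.1 6.5 23.6
    endloop
  endfacet
  facet normal -0.9813 0.1924 0.0000
    outer loop
      vertex 1.1 11.6 0.0
      vertex 0.1 6.5 23.6
      vertex 1.1 11.6 23.6
    endloop
  endfacet
  facet normal -0.8706 -0.4921 0.0000
    outer loop
      vertex 0.1 6.5 0.0
      vertex 2.7 1.9 0.0
      vertex 2.7 1.9 23.6
    endloop
  endfacet
  facet normal -0.8706 -0.4921 0.0000
    outer loop
      vertex 0.1 6.5 0.0
      vertex 2.7 1.9 23.6
      vertex 0.1 6.5 23.6
    endloop
  endfacet
  facet normal -0.3615 -0.9324 0.0000
    outer loop
      vertex 2.7 1.9 0.0
      vertex 7.6 0.0 0.0
      vertex 7.6 0.0 23.6
    endloop
  endfacet
  facet normal -0.3615 -0.9324 0.0000
    outer loop
      vertex 2.7 1.9 0.0
      vertex 7.6 0.0 23.6
      vertex 2.7 1.9 23.6
    endloop
  endfacet
  facet normal 0.3219 -0.9468 0.0000
    outer loop
      vertex 7.6 0.0 0.0
      vertex 12.6 1.7 0.0
      vertex 12.6 1.7 23.6
    endloop
  endfacet
  facet normal 0.3219 -0.9468 0.0000
    outer loop
      vertex 7.6 0.0 0.0
      vertex 12.6 1.7 23.6
      vertex 7.6 0.0 23.6
    endloop
  endfacet
  facet normal 0.8624 -0.5062 0.0000
    outer loop
      vertex 12.6 1.7 0.0
      vertex 15.3 6.3 0.0
      vertex 15.3 6.3 23.6
    endloop
  endfacet
  facet normal 0.8624 -0.5062 0.0000
    outer loop
      vertex 12.6 1.7 0.0
      vertex 15.3 6.3 23.6
      vertex 12.6 1.7 23.6
    endloop
  endfacet
  facet normal 0.9854 0.1705 0.0000
    outer loop
      vertex 15.3 6.3 0.0
      vertex 14.4 11.5 0.0
      vertex 14.4 11.5 23.6
    endloop
  endfacet
  facet normal 0.9854 0.1705 0.0000
    outer loop
      vertex 15.3 6.3 0.0
      vertex 14.4 11.5 23.6
      vertex 15.3 6.3 23.6
    endloop
  endfacet
endsolid part

The G0 Z moves step by Δz≈7.9 mm. Every layer's G1 loop is the same polygon, so the solid is a straight extrusion of it from z=0 to z≈23.6. Closing with flat bottom and top caps and triangulating gives 32 facets — a regular 9-sided prism (a cylinder approximated with 9 flat sides), circumscribed radius ≈ 7.7 mm, height ≈ 23.6 mm.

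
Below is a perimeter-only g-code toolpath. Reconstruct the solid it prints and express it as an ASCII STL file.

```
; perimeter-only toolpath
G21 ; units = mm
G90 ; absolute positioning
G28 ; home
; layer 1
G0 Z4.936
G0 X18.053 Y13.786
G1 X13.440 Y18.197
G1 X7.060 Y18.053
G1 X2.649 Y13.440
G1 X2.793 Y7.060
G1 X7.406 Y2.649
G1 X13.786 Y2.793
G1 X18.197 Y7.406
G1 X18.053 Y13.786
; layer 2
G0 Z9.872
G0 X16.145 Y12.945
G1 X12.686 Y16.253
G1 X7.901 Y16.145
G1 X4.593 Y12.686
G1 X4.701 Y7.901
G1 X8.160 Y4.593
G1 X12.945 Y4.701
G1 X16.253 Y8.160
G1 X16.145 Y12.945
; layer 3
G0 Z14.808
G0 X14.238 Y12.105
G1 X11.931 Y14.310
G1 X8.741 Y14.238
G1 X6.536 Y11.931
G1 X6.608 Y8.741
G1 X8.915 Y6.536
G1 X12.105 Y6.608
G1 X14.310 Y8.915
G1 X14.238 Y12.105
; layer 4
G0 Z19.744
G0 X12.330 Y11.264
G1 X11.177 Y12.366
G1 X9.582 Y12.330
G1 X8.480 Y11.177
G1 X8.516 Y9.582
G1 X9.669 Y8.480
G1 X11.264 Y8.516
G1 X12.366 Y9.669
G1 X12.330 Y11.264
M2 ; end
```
solid part
  facet normal 0.0000 0.0000 -1.0000
    outer loop
      vertex 6.219 19.960 0.000
      vertex 14.194 20.140 0.000
      vertex 19.960 14.627 0.000
    endloop
  endfacet
  facet normal 0.0000 0.0000 -1.0000
    outer loop
      vertex 0.706 14.194 0.000
      vertex 6.219 19.960 0.000
      vertex 19.960 14.627 0.000
    endloop
  endfacet
  facet normal 0.0000 0.0000 -1.0000
    outer loop
      vertex 0.886 6.219 0.000
      vertex 0.706 14.194 0.000
      vertex 19.960 14.627 0.000
    endloop
  endfacet
  facet normal 0.0000 0.0000 -1.0000
    outer loop
      vertex 6.652 0.706 0.000
      vertex 0.886 6.219 0.000
      vertex 19.960 14.627 0.000
    endloop
  endfacet
  facet normal 0.0000 0.0000 -1.0000
    outer loop
      vertex 14.627 0.886 0.000
      vertex 6.652 0.706 0.000
      vertex 19.960 14.627 0.000
    endloop
  endfacet
  facet normal 0.0000 0.0000 -1.0000
    outer loop
      vertex 20.140 6.652 0.000
      vertex 14.627 0.886 0.000
      vertex 19.960 14.627 0.000
    endloop
  endfacet
  facet normal 0.6438 0.6733 0.3635
    outer loop
      vertex 19.960 14.627 0.000
      vertex 14.194 20.140 0.000
      vertex 10.423 10.423 24.680
    endloop
  endfacet
  facet normal -0.0210 0.9314 0.3635
    outer loop
      vertex 14.194 20.140 0.000
      vertex 6.219 19.960 0.000
      vertex 10.423 10.423 24.680
    endloop
  endfacet
  facet normal -0.6733 0.6438 0.3635
    outer loop
      vertex 6.219 19.960 0.000
      vertex 0.706 14.194 0.000
      vertex 10.423 10.423 24.680
    endloop
  endfacet
  facet normal -0.9314 -0.0210 0.3635
    outer loop
      vertex 0.706 14.194 0.000
      vertex 0.886 6.219 0.000
      vertex 10.423 10.423 24.680
    endloop
  endfacet
  facet normal -0.6438 -0.6733 0.3635
    outer loop
      vertex 0.886 6.219 0.000
      vertex 6.652 0.706 0.000
      vertex 10.423 10.423 24.680
    endloop
  endfacet
  facet normal 0.0210 -0.9314 0.3635
    outer loop
      vertex 6.652 0.706 0.000
      vertex 14.627 0.886 0.000
      vertex 10.423 10.423 24.680
    endloop
  endfacet
  facet normal 0.6733 -0.6438 0.3635
    outer loop
      vertex 14.627 0.886 0.000
      vertex 20.140 6.652 0.000
      vertex 10.423 10.423 24.680
    endloop
  endfacet
  facet normal 0.9314 0.0210 0.3635
    outer loop
      vertex 20.140 6.652 0.000
      vertex 19.960 14.627 0.000
      vertex 10.423 10.423 24.680
    endloop
  endfacet
endsolid part

The G0 Z moves step by Δz≈4.936 mm. The G1 loops shrink linearly with z, so the solid tapers from its base footprint up to z≈24.7. Closing with a flat bottom cap and the tapered top and triangulating gives 14 facets — a regular 8-sided pyramid, base circumscribed radius ≈ 10.4 mm, apex at z ≈ 24.7 mm.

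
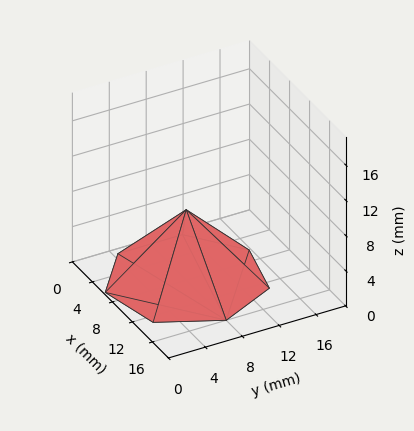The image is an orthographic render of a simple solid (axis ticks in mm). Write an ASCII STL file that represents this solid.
Reading the render: the shape is a regular 7-sided pyramid, base circumscribed radius ≈ 8 mm, apex at z ≈ 8 mm (dimensions read to the nearest mm from the axis ticks). For the STL, each face is triangulated and given an outward normal.

solid part
  facet normal 0.0000 0.0000 -1.0000
    outer loop
      vertex 6.2 15.8 0.0
      vertex 13.0 14.3 0.0
      vertex 16.0 8.0 0.0
    endloop
  endfacet
  facet normal 0.0000 0.0000 -1.0000
    outer loop
      vertex 0.8 11.5 0.0
      vertex 6.2 15.8 0.0
      vertex 16.0 8.0 0.0
    endloop
  endfacet
  facet normal 0.0000 0.0000 -1.0000
    outer loop
      vertex 0.8 4.5 0.0
      vertex 0.8 11.5 0.0
      vertex 16.0 8.0 0.0
    endloop
  endfacet
  facet normal 0.0000 0.0000 -1.0000
    outer loop
      vertex 6.2 0.2 0.0
      vertex 0.8 4.5 0.0
      vertex 16.0 8.0 0.0
    endloop
  endfacet
  facet normal 0.0000 0.0000 -1.0000
    outer loop
      vertex 13.0 1.7 0.0
      vertex 6.2 0.2 0.0
      vertex 16.0 8.0 0.0
    endloop
  endfacet
  facet normal 0.6701 0.3191 0.6701
    outer loop
      vertex 16.0 8.0 0.0
      vertex 13.0 14.3 0.0
      vertex 8.0 8.0 8.0
    endloop
  endfacet
  facet normal 0.1598 0.7245 0.6705
    outer loop
      vertex 13.0 14.3 0.0
      vertex 6.2 15.8 0.0
      vertex 8.0 8.0 8.0
    endloop
  endfacet
  facet normal -0.4624 0.5806 0.6701
    outer loop
      vertex 6.2 15.8 0.0
      vertex 0.8 11.5 0.0
      vertex 8.0 8.0 8.0
    endloop
  endfacet
  facet normal -0.7433 0.0000 0.6690
    outer loop
      vertex 0.8 11.5 0.0
      vertex 0.8 4.5 0.0
      vertex 8.0 8.0 8.0
    endloop
  endfacet
  facet normal -0.4624 -0.5806 0.6701
    outer loop
      vertex 0.8 4.5 0.0
      vertex 6.2 0.2 0.0
      vertex 8.0 8.0 8.0
    endloop
  endfacet
  facet normal 0.1598 -0.7245 0.6705
    outer loop
      vertex 6.2 0.2 0.0
      vertex 13.0 1.7 0.0
      vertex 8.0 8.0 8.0
    endloop
  endfacet
  facet normal 0.6701 -0.3191 0.6701
    outer loop
      vertex 13.0 1.7 0.0
      vertex 16.0 8.0 0.0
      vertex 8.0 8.0 8.0
    endloop
  endfacet
endsolid part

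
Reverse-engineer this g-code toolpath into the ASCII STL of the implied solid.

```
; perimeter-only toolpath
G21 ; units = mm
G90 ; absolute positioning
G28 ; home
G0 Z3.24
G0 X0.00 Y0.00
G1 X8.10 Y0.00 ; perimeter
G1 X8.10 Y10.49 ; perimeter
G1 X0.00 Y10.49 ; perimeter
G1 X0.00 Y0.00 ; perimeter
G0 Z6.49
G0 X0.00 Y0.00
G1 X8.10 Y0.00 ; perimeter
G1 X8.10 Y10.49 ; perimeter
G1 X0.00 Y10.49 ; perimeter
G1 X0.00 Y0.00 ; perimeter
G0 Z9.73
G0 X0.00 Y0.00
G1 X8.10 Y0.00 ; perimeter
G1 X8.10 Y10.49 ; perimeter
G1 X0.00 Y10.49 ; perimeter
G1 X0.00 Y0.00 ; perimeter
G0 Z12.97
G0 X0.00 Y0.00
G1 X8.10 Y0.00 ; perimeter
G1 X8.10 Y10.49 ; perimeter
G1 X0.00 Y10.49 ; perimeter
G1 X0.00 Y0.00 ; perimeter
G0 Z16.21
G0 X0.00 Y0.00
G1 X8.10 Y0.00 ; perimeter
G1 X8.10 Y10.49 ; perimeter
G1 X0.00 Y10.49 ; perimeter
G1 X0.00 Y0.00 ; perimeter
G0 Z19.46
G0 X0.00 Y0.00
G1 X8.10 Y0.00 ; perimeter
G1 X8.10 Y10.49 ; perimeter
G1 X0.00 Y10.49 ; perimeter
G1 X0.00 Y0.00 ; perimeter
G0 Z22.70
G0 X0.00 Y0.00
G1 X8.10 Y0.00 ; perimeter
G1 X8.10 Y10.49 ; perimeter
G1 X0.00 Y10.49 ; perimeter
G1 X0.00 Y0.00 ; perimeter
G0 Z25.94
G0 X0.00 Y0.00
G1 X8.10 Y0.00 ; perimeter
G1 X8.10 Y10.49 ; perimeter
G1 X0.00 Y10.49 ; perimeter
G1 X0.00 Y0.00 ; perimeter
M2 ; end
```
solid part
  facet normal 0.0000 0.0000 -1.0000
    outer loop
      vertex 8.10 10.49 0.00
      vertex 8.10 0.00 0.00
      vertex 0.00 0.00 0.00
    endloop
  endfacet
  facet normal 0.0000 0.0000 -1.0000
    outer loop
      vertex 0.00 10.49 0.00
      vertex 8.10 10.49 0.00
      vertex 0.00 0.00 0.00
    endloop
  endfacet
  facet normal 0.0000 0.0000 1.0000
    outer loop
      vertex 0.00 0.00 25.94
      vertex 8.10 0.00 25.94
      vertex 8.10 10.49 25.94
    endloop
  endfacet
  facet normal 0.0000 0.0000 1.0000
    outer loop
      vertex 0.00 0.00 25.94
      vertex 8.10 10.49 25.94
      vertex 0.00 10.49 25.94
    endloop
  endfacet
  facet normal 0.0000 -1.0000 0.0000
    outer loop
      vertex 0.00 0.00 0.00
      vertex 8.10 0.00 0.00
      vertex 8.10 0.00 25.94
    endloop
  endfacet
  facet normal 0.0000 -1.0000 0.0000
    outer loop
      vertex 0.00 0.00 0.00
      vertex 8.10 0.00 25.94
      vertex 0.00 0.00 25.94
    endloop
  endfacet
  facet normal 0.0000 1.0000 0.0000
    outer loop
      vertex 8.10 10.49 25.94
      vertex 8.10 10.49 0.00
      vertex 0.00 10.49 0.00
    endloop
  endfacet
  facet normal 0.0000 1.0000 0.0000
    outer loop
      vertex 0.00 10.49 25.94
      vertex 8.10 10.49 25.94
      vertex 0.00 10.49 0.00
    endloop
  endfacet
  facet normal -1.0000 0.0000 0.0000
    outer loop
      vertex 0.00 10.49 25.94
      vertex 0.00 10.49 0.00
      vertex 0.00 0.00 0.00
    endloop
  endfacet
  facet normal -1.0000 0.0000 0.0000
    outer loop
      vertex 0.00 0.00 25.94
      vertex 0.00 10.49 25.94
      vertex 0.00 0.00 0.00
    endloop
  endfacet
  facet normal 1.0000 0.0000 0.0000
    outer loop
      vertex 8.10 0.00 0.00
      vertex 8.10 10.49 0.00
      vertex 8.10 10.49 25.94
    endloop
  endfacet
  facet normal 1.0000 0.0000 0.0000
    outer loop
      vertex 8.10 0.00 0.00
      vertex 8.10 10.49 25.94
      vertex 8.10 0.00 25.94
    endloop
  endfacet
endsolid part

The G0 Z moves step by Δz≈3.24 mm. Every layer's G1 loop is the same polygon, so the solid is a straight extrusion of it from z=0 to z≈25.9. Closing with flat bottom and top caps and triangulating gives 12 facets — a rectangular box, roughly 8.1 × 10.5 mm footprint and 25.9 mm tall.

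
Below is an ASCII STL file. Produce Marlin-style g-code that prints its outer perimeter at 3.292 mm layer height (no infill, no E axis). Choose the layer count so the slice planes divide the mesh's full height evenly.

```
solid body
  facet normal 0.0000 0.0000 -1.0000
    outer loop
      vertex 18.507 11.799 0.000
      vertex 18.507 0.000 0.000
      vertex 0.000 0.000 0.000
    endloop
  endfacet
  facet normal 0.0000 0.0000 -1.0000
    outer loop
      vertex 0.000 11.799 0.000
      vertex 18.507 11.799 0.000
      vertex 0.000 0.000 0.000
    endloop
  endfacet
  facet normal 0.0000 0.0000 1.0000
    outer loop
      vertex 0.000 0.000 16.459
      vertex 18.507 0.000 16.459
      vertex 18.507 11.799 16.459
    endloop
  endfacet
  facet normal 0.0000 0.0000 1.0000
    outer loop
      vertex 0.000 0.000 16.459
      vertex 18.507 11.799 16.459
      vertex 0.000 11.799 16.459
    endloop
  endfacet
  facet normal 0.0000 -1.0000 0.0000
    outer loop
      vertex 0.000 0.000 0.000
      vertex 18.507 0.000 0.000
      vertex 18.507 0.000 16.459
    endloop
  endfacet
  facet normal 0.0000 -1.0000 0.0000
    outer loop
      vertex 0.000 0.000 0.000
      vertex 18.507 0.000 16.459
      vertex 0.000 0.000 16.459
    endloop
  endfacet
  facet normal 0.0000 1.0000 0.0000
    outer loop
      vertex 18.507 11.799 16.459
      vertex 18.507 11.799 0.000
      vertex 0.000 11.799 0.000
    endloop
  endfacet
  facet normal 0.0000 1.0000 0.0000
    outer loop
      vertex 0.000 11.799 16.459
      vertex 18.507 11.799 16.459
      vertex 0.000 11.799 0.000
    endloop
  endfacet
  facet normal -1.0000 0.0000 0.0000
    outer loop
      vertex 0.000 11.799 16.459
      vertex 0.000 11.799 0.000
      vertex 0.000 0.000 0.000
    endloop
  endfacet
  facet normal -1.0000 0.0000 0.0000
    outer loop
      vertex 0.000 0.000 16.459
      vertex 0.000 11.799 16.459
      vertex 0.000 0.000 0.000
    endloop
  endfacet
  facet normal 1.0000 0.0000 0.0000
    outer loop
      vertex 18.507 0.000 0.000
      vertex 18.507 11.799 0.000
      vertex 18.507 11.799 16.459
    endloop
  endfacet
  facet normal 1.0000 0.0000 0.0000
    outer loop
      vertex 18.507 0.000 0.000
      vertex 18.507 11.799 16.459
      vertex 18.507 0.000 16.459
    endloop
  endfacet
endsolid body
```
; perimeter-only toolpath
G21 ; units = mm
G90 ; absolute positioning
G28 ; home
; layer 1
G0 Z3.292
G0 X0.000 Y0.000
G1 X18.507 Y0.000
G1 X18.507 Y11.799
G1 X0.000 Y11.799
G1 X0.000 Y0.000
; layer 2
G0 Z6.584
G0 X0.000 Y0.000
G1 X18.507 Y0.000
G1 X18.507 Y11.799
G1 X0.000 Y11.799
G1 X0.000 Y0.000
; layer 3
G0 Z9.875
G0 X0.000 Y0.000
G1 X18.507 Y0.000
G1 X18.507 Y11.799
G1 X0.000 Y11.799
G1 X0.000 Y0.000
; layer 4
G0 Z13.167
G0 X0.000 Y0.000
G1 X18.507 Y0.000
G1 X18.507 Y11.799
G1 X0.000 Y11.799
G1 X0.000 Y0.000
; layer 5
G0 Z16.459
G0 X0.000 Y0.000
G1 X18.507 Y0.000
G1 X18.507 Y11.799
G1 X0.000 Y11.799
G1 X0.000 Y0.000
M2 ; end

The solid is a rectangular box, roughly 18.5 × 11.8 mm footprint and 16.5 mm tall. Slicing at Δz = 3.292 mm — 5 equal slices spanning the solid's height, so layer i sits at z = i·h/5 — gives 5 non-empty perimeters. Each is a 4-segment closed polygon; G0 lifts to the layer z and rapids to the start vertex, then G1 traces the edges.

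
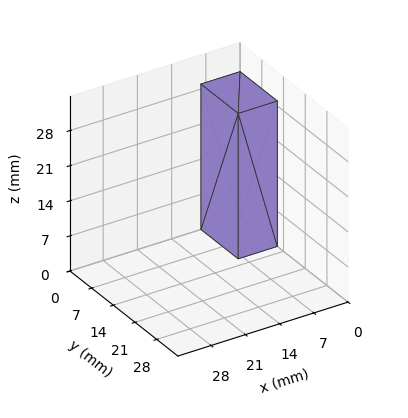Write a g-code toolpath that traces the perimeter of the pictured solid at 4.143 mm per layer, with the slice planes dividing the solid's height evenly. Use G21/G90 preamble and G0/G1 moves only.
Reading the render: the shape is a rectangular box, roughly 8 × 12 mm footprint and 29 mm tall (dimensions read to the nearest mm from the axis ticks). For the g-code, the solid's height is divided into equal slices at the stated Δz and each level perimeter traced with G1 moves after a G0 lift.

; perimeter-only toolpath
G21 ; units = mm
G90 ; absolute positioning
G28 ; home
; layer 1
G0 Z4.143
G0 X0.000 Y0.000
G1 X8.000 Y0.000
G1 X8.000 Y12.000
G1 X0.000 Y12.000
G1 X0.000 Y0.000
; layer 2
G0 Z8.286
G0 X0.000 Y0.000
G1 X8.000 Y0.000
G1 X8.000 Y12.000
G1 X0.000 Y12.000
G1 X0.000 Y0.000
; layer 3
G0 Z12.429
G0 X0.000 Y0.000
G1 X8.000 Y0.000
G1 X8.000 Y12.000
G1 X0.000 Y12.000
G1 X0.000 Y0.000
; layer 4
G0 Z16.571
G0 X0.000 Y0.000
G1 X8.000 Y0.000
G1 X8.000 Y12.000
G1 X0.000 Y12.000
G1 X0.000 Y0.000
; layer 5
G0 Z20.714
G0 X0.000 Y0.000
G1 X8.000 Y0.000
G1 X8.000 Y12.000
G1 X0.000 Y12.000
G1 X0.000 Y0.000
; layer 6
G0 Z24.857
G0 X0.000 Y0.000
G1 X8.000 Y0.000
G1 X8.000 Y12.000
G1 X0.000 Y12.000
G1 X0.000 Y0.000
; layer 7
G0 Z29.000
G0 X0.000 Y0.000
G1 X8.000 Y0.000
G1 X8.000 Y12.000
G1 X0.000 Y12.000
G1 X0.000 Y0.000
M2 ; end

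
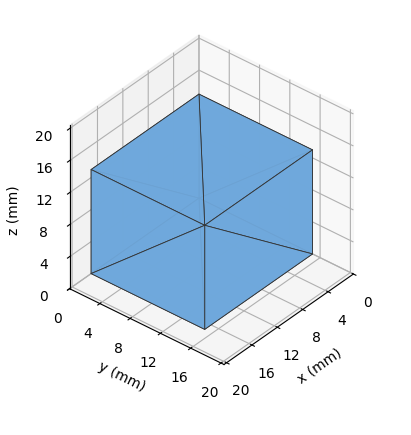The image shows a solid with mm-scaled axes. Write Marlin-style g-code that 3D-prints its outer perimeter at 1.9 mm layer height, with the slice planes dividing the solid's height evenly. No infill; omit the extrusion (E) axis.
Reading the render: the shape is a rectangular box, roughly 17 × 15 mm footprint and 13 mm tall (dimensions read to the nearest mm from the axis ticks). For the g-code, the solid's height is divided into equal slices at the stated Δz and each level perimeter traced with G1 moves after a G0 lift.

; perimeter-only toolpath
G21 ; units = mm
G90 ; absolute positioning
G28 ; home
; layer 1
G0 Z1.9
G0 X0.0 Y0.0
G1 X17.0 Y0.0
G1 X17.0 Y15.0
G1 X0.0 Y15.0
G1 X0.0 Y0.0
; layer 2
G0 Z3.7
G0 X0.0 Y0.0
G1 X17.0 Y0.0
G1 X17.0 Y15.0
G1 X0.0 Y15.0
G1 X0.0 Y0.0
; layer 3
G0 Z5.6
G0 X0.0 Y0.0
G1 X17.0 Y0.0
G1 X17.0 Y15.0
G1 X0.0 Y15.0
G1 X0.0 Y0.0
; layer 4
G0 Z7.4
G0 X0.0 Y0.0
G1 X17.0 Y0.0
G1 X17.0 Y15.0
G1 X0.0 Y15.0
G1 X0.0 Y0.0
; layer 5
G0 Z9.3
G0 X0.0 Y0.0
G1 X17.0 Y0.0
G1 X17.0 Y15.0
G1 X0.0 Y15.0
G1 X0.0 Y0.0
; layer 6
G0 Z11.1
G0 X0.0 Y0.0
G1 X17.0 Y0.0
G1 X17.0 Y15.0
G1 X0.0 Y15.0
G1 X0.0 Y0.0
; layer 7
G0 Z13.0
G0 X0.0 Y0.0
G1 X17.0 Y0.0
G1 X17.0 Y15.0
G1 X0.0 Y15.0
G1 X0.0 Y0.0
M2 ; end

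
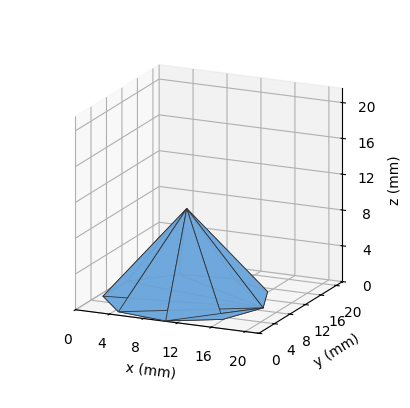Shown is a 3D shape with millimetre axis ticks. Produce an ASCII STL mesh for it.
Reading the render: the shape is a regular 9-sided pyramid, base circumscribed radius ≈ 9 mm, apex at z ≈ 10 mm (dimensions read to the nearest mm from the axis ticks). For the STL, each face is triangulated and given an outward normal.

solid part
  facet normal 0.0000 0.0000 -1.0000
    outer loop
      vertex 10.56 17.86 0.00
      vertex 15.89 14.79 0.00
      vertex 18.00 9.00 0.00
    endloop
  endfacet
  facet normal 0.0000 0.0000 -1.0000
    outer loop
      vertex 4.50 16.79 0.00
      vertex 10.56 17.86 0.00
      vertex 18.00 9.00 0.00
    endloop
  endfacet
  facet normal 0.0000 0.0000 -1.0000
    outer loop
      vertex 0.54 12.08 0.00
      vertex 4.50 16.79 0.00
      vertex 18.00 9.00 0.00
    endloop
  endfacet
  facet normal 0.0000 0.0000 -1.0000
    outer loop
      vertex 0.54 5.92 0.00
      vertex 0.54 12.08 0.00
      vertex 18.00 9.00 0.00
    endloop
  endfacet
  facet normal 0.0000 0.0000 -1.0000
    outer loop
      vertex 4.50 1.21 0.00
      vertex 0.54 5.92 0.00
      vertex 18.00 9.00 0.00
    endloop
  endfacet
  facet normal 0.0000 0.0000 -1.0000
    outer loop
      vertex 10.56 0.14 0.00
      vertex 4.50 1.21 0.00
      vertex 18.00 9.00 0.00
    endloop
  endfacet
  facet normal 0.0000 0.0000 -1.0000
    outer loop
      vertex 15.89 3.21 0.00
      vertex 10.56 0.14 0.00
      vertex 18.00 9.00 0.00
    endloop
  endfacet
  facet normal 0.7174 0.2615 0.6457
    outer loop
      vertex 18.00 9.00 0.00
      vertex 15.89 14.79 0.00
      vertex 9.00 9.00 10.00
    endloop
  endfacet
  facet normal 0.3811 0.6617 0.6457
    outer loop
      vertex 15.89 14.79 0.00
      vertex 10.56 17.86 0.00
      vertex 9.00 9.00 10.00
    endloop
  endfacet
  facet normal -0.1328 0.7520 0.6456
    outer loop
      vertex 10.56 17.86 0.00
      vertex 4.50 16.79 0.00
      vertex 9.00 9.00 10.00
    endloop
  endfacet
  facet normal -0.5844 0.4914 0.6458
    outer loop
      vertex 4.50 16.79 0.00
      vertex 0.54 12.08 0.00
      vertex 9.00 9.00 10.00
    endloop
  endfacet
  facet normal -0.7634 0.0000 0.6459
    outer loop
      vertex 0.54 12.08 0.00
      vertex 0.54 5.92 0.00
      vertex 9.00 9.00 10.00
    endloop
  endfacet
  facet normal -0.5844 -0.4914 0.6458
    outer loop
      vertex 0.54 5.92 0.00
      vertex 4.50 1.21 0.00
      vertex 9.00 9.00 10.00
    endloop
  endfacet
  facet normal -0.1328 -0.7520 0.6456
    outer loop
      vertex 4.50 1.21 0.00
      vertex 10.56 0.14 0.00
      vertex 9.00 9.00 10.00
    endloop
  endfacet
  facet normal 0.3811 -0.6617 0.6457
    outer loop
      vertex 10.56 0.14 0.00
      vertex 15.89 3.21 0.00
      vertex 9.00 9.00 10.00
    endloop
  endfacet
  facet normal 0.7174 -0.2615 0.6457
    outer loop
      vertex 15.89 3.21 0.00
      vertex 18.00 9.00 0.00
      vertex 9.00 9.00 10.00
    endloop
  endfacet
endsolid part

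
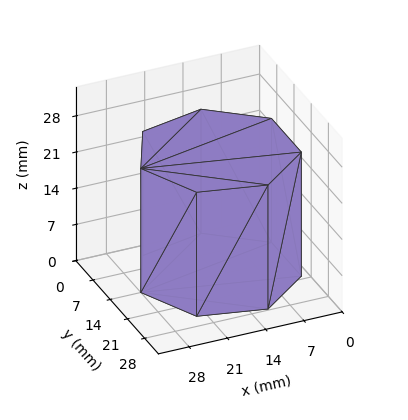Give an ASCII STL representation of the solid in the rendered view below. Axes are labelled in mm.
Reading the render: the shape is a regular 7-sided prism (a cylinder approximated with 7 flat sides), circumscribed radius ≈ 14 mm, height ≈ 24 mm (dimensions read to the nearest mm from the axis ticks). For the STL, each face is triangulated and given an outward normal.

solid part
  facet normal 0.0000 0.0000 -1.0000
    outer loop
      vertex 10.88 27.65 0.00
      vertex 22.73 24.95 0.00
      vertex 28.00 14.00 0.00
    endloop
  endfacet
  facet normal 0.0000 0.0000 -1.0000
    outer loop
      vertex 1.39 20.07 0.00
      vertex 10.88 27.65 0.00
      vertex 28.00 14.00 0.00
    endloop
  endfacet
  facet normal 0.0000 0.0000 -1.0000
    outer loop
      vertex 1.39 7.93 0.00
      vertex 1.39 20.07 0.00
      vertex 28.00 14.00 0.00
    endloop
  endfacet
  facet normal 0.0000 0.0000 -1.0000
    outer loop
      vertex 10.88 0.35 0.00
      vertex 1.39 7.93 0.00
      vertex 28.00 14.00 0.00
    endloop
  endfacet
  facet normal 0.0000 0.0000 -1.0000
    outer loop
      vertex 22.73 3.05 0.00
      vertex 10.88 0.35 0.00
      vertex 28.00 14.00 0.00
    endloop
  endfacet
  facet normal 0.0000 0.0000 1.0000
    outer loop
      vertex 28.00 14.00 24.00
      vertex 22.73 24.95 24.00
      vertex 10.88 27.65 24.00
    endloop
  endfacet
  facet normal 0.0000 0.0000 1.0000
    outer loop
      vertex 28.00 14.00 24.00
      vertex 10.88 27.65 24.00
      vertex 1.39 20.07 24.00
    endloop
  endfacet
  facet normal 0.0000 0.0000 1.0000
    outer loop
      vertex 28.00 14.00 24.00
      vertex 1.39 20.07 24.00
      vertex 1.39 7.93 24.00
    endloop
  endfacet
  facet normal 0.0000 0.0000 1.0000
    outer loop
      vertex 28.00 14.00 24.00
      vertex 1.39 7.93 24.00
      vertex 10.88 0.35 24.00
    endloop
  endfacet
  facet normal 0.0000 0.0000 1.0000
    outer loop
      vertex 28.00 14.00 24.00
      vertex 10.88 0.35 24.00
      vertex 22.73 3.05 24.00
    endloop
  endfacet
  facet normal 0.9011 0.4337 0.0000
    outer loop
      vertex 28.00 14.00 0.00
      vertex 22.73 24.95 0.00
      vertex 22.73 24.95 24.00
    endloop
  endfacet
  facet normal 0.9011 0.4337 0.0000
    outer loop
      vertex 28.00 14.00 0.00
      vertex 22.73 24.95 24.00
      vertex 28.00 14.00 24.00
    endloop
  endfacet
  facet normal 0.2222 0.9750 0.0000
    outer loop
      vertex 22.73 24.95 0.00
      vertex 10.88 27.65 0.00
      vertex 10.88 27.65 24.00
    endloop
  endfacet
  facet normal 0.2222 0.9750 0.0000
    outer loop
      vertex 22.73 24.95 0.00
      vertex 10.88 27.65 24.00
      vertex 22.73 24.95 24.00
    endloop
  endfacet
  facet normal -0.6241 0.7814 0.0000
    outer loop
      vertex 10.88 27.65 0.00
      vertex 1.39 20.07 0.00
      vertex 1.39 20.07 24.00
    endloop
  endfacet
  facet normal -0.6241 0.7814 0.0000
    outer loop
      vertex 10.88 27.65 0.00
      vertex 1.39 20.07 24.00
      vertex 10.88 27.65 24.00
    endloop
  endfacet
  facet normal -1.0000 0.0000 0.0000
    outer loop
      vertex 1.39 20.07 0.00
      vertex 1.39 7.93 0.00
      vertex 1.39 7.93 24.00
    endloop
  endfacet
  facet normal -1.0000 0.0000 0.0000
    outer loop
      vertex 1.39 20.07 0.00
      vertex 1.39 7.93 24.00
      vertex 1.39 20.07 24.00
    endloop
  endfacet
  facet normal -0.6241 -0.7814 0.0000
    outer loop
      vertex 1.39 7.93 0.00
      vertex 10.88 0.35 0.00
      vertex 10.88 0.35 24.00
    endloop
  endfacet
  facet normal -0.6241 -0.7814 0.0000
    outer loop
      vertex 1.39 7.93 0.00
      vertex 10.88 0.35 24.00
      vertex 1.39 7.93 24.00
    endloop
  endfacet
  facet normal 0.2222 -0.9750 0.0000
    outer loop
      vertex 10.88 0.35 0.00
      vertex 22.73 3.05 0.00
      vertex 22.73 3.05 24.00
    endloop
  endfacet
  facet normal 0.2222 -0.9750 0.0000
    outer loop
      vertex 10.88 0.35 0.00
      vertex 22.73 3.05 24.00
      vertex 10.88 0.35 24.00
    endloop
  endfacet
  facet normal 0.9011 -0.4337 0.0000
    outer loop
      vertex 22.73 3.05 0.00
      vertex 28.00 14.00 0.00
      vertex 28.00 14.00 24.00
    endloop
  endfacet
  facet normal 0.9011 -0.4337 0.0000
    outer loop
      vertex 22.73 3.05 0.00
      vertex 28.00 14.00 24.00
      vertex 22.73 3.05 24.00
    endloop
  endfacet
endsolid part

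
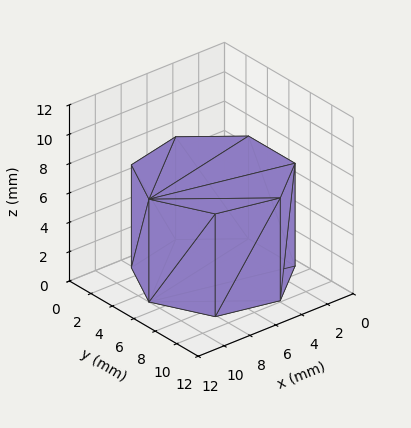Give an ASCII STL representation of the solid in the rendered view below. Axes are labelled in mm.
Reading the render: the shape is a regular 7-sided prism (a cylinder approximated with 7 flat sides), circumscribed radius ≈ 5 mm, height ≈ 7 mm (dimensions read to the nearest mm from the axis ticks). For the STL, each face is triangulated and given an outward normal.

solid part
  facet normal 0.0000 0.0000 -1.0000
    outer loop
      vertex 3.887 9.875 0.000
      vertex 8.117 8.909 0.000
      vertex 10.000 5.000 0.000
    endloop
  endfacet
  facet normal 0.0000 0.0000 -1.0000
    outer loop
      vertex 0.495 7.169 0.000
      vertex 3.887 9.875 0.000
      vertex 10.000 5.000 0.000
    endloop
  endfacet
  facet normal 0.0000 0.0000 -1.0000
    outer loop
      vertex 0.495 2.831 0.000
      vertex 0.495 7.169 0.000
      vertex 10.000 5.000 0.000
    endloop
  endfacet
  facet normal 0.0000 0.0000 -1.0000
    outer loop
      vertex 3.887 0.125 0.000
      vertex 0.495 2.831 0.000
      vertex 10.000 5.000 0.000
    endloop
  endfacet
  facet normal 0.0000 0.0000 -1.0000
    outer loop
      vertex 8.117 1.091 0.000
      vertex 3.887 0.125 0.000
      vertex 10.000 5.000 0.000
    endloop
  endfacet
  facet normal 0.0000 0.0000 1.0000
    outer loop
      vertex 10.000 5.000 7.000
      vertex 8.117 8.909 7.000
      vertex 3.887 9.875 7.000
    endloop
  endfacet
  facet normal 0.0000 0.0000 1.0000
    outer loop
      vertex 10.000 5.000 7.000
      vertex 3.887 9.875 7.000
      vertex 0.495 7.169 7.000
    endloop
  endfacet
  facet normal 0.0000 0.0000 1.0000
    outer loop
      vertex 10.000 5.000 7.000
      vertex 0.495 7.169 7.000
      vertex 0.495 2.831 7.000
    endloop
  endfacet
  facet normal 0.0000 0.0000 1.0000
    outer loop
      vertex 10.000 5.000 7.000
      vertex 0.495 2.831 7.000
      vertex 3.887 0.125 7.000
    endloop
  endfacet
  facet normal 0.0000 0.0000 1.0000
    outer loop
      vertex 10.000 5.000 7.000
      vertex 3.887 0.125 7.000
      vertex 8.117 1.091 7.000
    endloop
  endfacet
  facet normal 0.9009 0.4340 0.0000
    outer loop
      vertex 10.000 5.000 0.000
      vertex 8.117 8.909 0.000
      vertex 8.117 8.909 7.000
    endloop
  endfacet
  facet normal 0.9009 0.4340 0.0000
    outer loop
      vertex 10.000 5.000 0.000
      vertex 8.117 8.909 7.000
      vertex 10.000 5.000 7.000
    endloop
  endfacet
  facet normal 0.2226 0.9749 0.0000
    outer loop
      vertex 8.117 8.909 0.000
      vertex 3.887 9.875 0.000
      vertex 3.887 9.875 7.000
    endloop
  endfacet
  facet normal 0.2226 0.9749 0.0000
    outer loop
      vertex 8.117 8.909 0.000
      vertex 3.887 9.875 7.000
      vertex 8.117 8.909 7.000
    endloop
  endfacet
  facet normal -0.6236 0.7817 0.0000
    outer loop
      vertex 3.887 9.875 0.000
      vertex 0.495 7.169 0.000
      vertex 0.495 7.169 7.000
    endloop
  endfacet
  facet normal -0.6236 0.7817 0.0000
    outer loop
      vertex 3.887 9.875 0.000
      vertex 0.495 7.169 7.000
      vertex 3.887 9.875 7.000
    endloop
  endfacet
  facet normal -1.0000 0.0000 0.0000
    outer loop
      vertex 0.495 7.169 0.000
      vertex 0.495 2.831 0.000
      vertex 0.495 2.831 7.000
    endloop
  endfacet
  facet normal -1.0000 0.0000 0.0000
    outer loop
      vertex 0.495 7.169 0.000
      vertex 0.495 2.831 7.000
      vertex 0.495 7.169 7.000
    endloop
  endfacet
  facet normal -0.6236 -0.7817 0.0000
    outer loop
      vertex 0.495 2.831 0.000
      vertex 3.887 0.125 0.000
      vertex 3.887 0.125 7.000
    endloop
  endfacet
  facet normal -0.6236 -0.7817 0.0000
    outer loop
      vertex 0.495 2.831 0.000
      vertex 3.887 0.125 7.000
      vertex 0.495 2.831 7.000
    endloop
  endfacet
  facet normal 0.2226 -0.9749 0.0000
    outer loop
      vertex 3.887 0.125 0.000
      vertex 8.117 1.091 0.000
      vertex 8.117 1.091 7.000
    endloop
  endfacet
  facet normal 0.2226 -0.9749 0.0000
    outer loop
      vertex 3.887 0.125 0.000
      vertex 8.117 1.091 7.000
      vertex 3.887 0.125 7.000
    endloop
  endfacet
  facet normal 0.9009 -0.4340 0.0000
    outer loop
      vertex 8.117 1.091 0.000
      vertex 10.000 5.000 0.000
      vertex 10.000 5.000 7.000
    endloop
  endfacet
  facet normal 0.9009 -0.4340 0.0000
    outer loop
      vertex 8.117 1.091 0.000
      vertex 10.000 5.000 7.000
      vertex 8.117 1.091 7.000
    endloop
  endfacet
endsolid part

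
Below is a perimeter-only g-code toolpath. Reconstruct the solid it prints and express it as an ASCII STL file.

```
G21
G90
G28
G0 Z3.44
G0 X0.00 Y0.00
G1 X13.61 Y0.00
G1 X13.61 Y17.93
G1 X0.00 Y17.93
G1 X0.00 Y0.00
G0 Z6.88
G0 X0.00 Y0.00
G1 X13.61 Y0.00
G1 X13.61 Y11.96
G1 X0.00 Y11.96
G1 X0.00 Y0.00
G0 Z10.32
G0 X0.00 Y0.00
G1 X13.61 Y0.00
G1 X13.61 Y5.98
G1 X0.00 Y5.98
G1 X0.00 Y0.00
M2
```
solid part
  facet normal 0.0000 0.0000 -1.0000
    outer loop
      vertex 13.61 23.91 0.00
      vertex 13.61 0.00 0.00
      vertex 0.00 0.00 0.00
    endloop
  endfacet
  facet normal 0.0000 0.0000 -1.0000
    outer loop
      vertex 0.00 23.91 0.00
      vertex 13.61 23.91 0.00
      vertex 0.00 0.00 0.00
    endloop
  endfacet
  facet normal 0.0000 -1.0000 0.0000
    outer loop
      vertex 0.00 0.00 0.00
      vertex 13.61 0.00 0.00
      vertex 13.61 0.00 13.76
    endloop
  endfacet
  facet normal 0.0000 -1.0000 0.0000
    outer loop
      vertex 0.00 0.00 0.00
      vertex 13.61 0.00 13.76
      vertex 0.00 0.00 13.76
    endloop
  endfacet
  facet normal 0.0000 0.4988 0.8667
    outer loop
      vertex 0.00 0.00 13.76
      vertex 13.61 0.00 13.76
      vertex 13.61 23.91 0.00
    endloop
  endfacet
  facet normal 0.0000 0.4988 0.8667
    outer loop
      vertex 0.00 0.00 13.76
      vertex 13.61 23.91 0.00
      vertex 0.00 23.91 0.00
    endloop
  endfacet
  facet normal -1.0000 0.0000 0.0000
    outer loop
      vertex 0.00 0.00 13.76
      vertex 0.00 23.91 0.00
      vertex 0.00 0.00 0.00
    endloop
  endfacet
  facet normal 1.0000 0.0000 0.0000
    outer loop
      vertex 13.61 0.00 0.00
      vertex 13.61 23.91 0.00
      vertex 13.61 0.00 13.76
    endloop
  endfacet
endsolid part

The G0 Z moves step by Δz≈3.44 mm. The G1 loops shrink linearly with z, so the solid tapers from its base footprint up to z≈13.8. Closing with a flat bottom cap and the tapered top and triangulating gives 8 facets — a wedge (ramp): 13.6 × 23.9 mm base, rising to 13.8 mm along the y=0 edge and sloping linearly to z=0 at y=23.9.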